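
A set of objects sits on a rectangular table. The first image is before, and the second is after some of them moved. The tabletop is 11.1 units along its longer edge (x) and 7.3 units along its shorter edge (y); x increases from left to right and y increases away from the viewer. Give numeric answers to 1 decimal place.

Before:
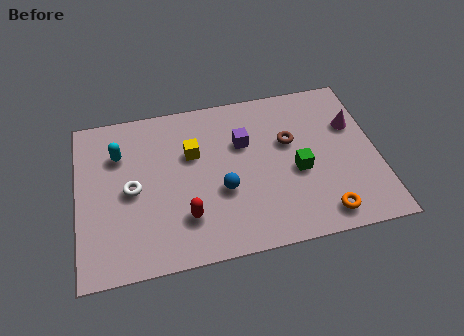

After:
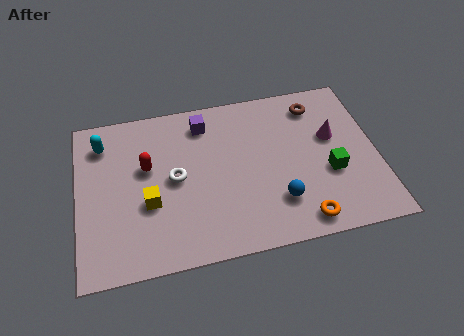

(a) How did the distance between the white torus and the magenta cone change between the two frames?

-2.5

The distance was about 8.4 in the first image and 5.9 in the second, so they moved 2.5 units closer together.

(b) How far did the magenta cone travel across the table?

0.9

The magenta cone moved from about (10.3, 4.8) to (9.5, 4.4), a distance of √(0.8² + 0.4²) ≈ 0.9.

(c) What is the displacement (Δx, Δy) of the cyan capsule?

(-0.6, 0.6)

The cyan capsule started near (1.6, 5.2) and ended near (1.0, 5.8).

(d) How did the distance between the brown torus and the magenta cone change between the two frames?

-0.7

They were about 2.4 units apart before and 1.7 after — 0.7 units closer together.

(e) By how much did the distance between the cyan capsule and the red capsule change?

-1.9

Before: roughly 4.0 units apart; after: 2.1. That's 1.9 units closer together.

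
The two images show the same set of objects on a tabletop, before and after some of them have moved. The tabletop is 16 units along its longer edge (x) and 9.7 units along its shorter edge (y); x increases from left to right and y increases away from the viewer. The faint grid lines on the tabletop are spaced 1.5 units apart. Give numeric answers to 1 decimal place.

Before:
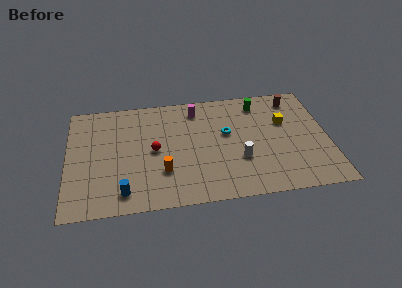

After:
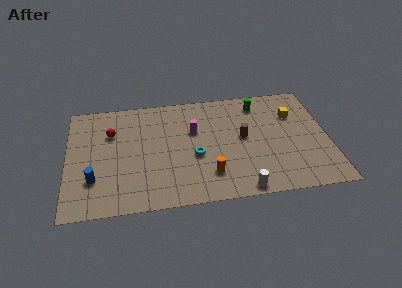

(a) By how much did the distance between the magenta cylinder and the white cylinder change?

+0.6

They were about 5.4 units apart before and 6.0 after — 0.6 units further apart.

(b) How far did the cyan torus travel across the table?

2.6

The cyan torus was near (9.8, 5.7) before and (7.8, 4.0) after, so it travelled √(2.0² + 1.7²) ≈ 2.6 units.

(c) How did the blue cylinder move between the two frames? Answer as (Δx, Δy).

(-1.8, 1.3)

The blue cylinder was at about (3.4, 1.5) and moved to about (1.6, 2.8).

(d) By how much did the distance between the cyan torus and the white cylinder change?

+1.7

They were about 2.5 units apart before and 4.2 after — 1.7 units further apart.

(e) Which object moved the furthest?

the brown cylinder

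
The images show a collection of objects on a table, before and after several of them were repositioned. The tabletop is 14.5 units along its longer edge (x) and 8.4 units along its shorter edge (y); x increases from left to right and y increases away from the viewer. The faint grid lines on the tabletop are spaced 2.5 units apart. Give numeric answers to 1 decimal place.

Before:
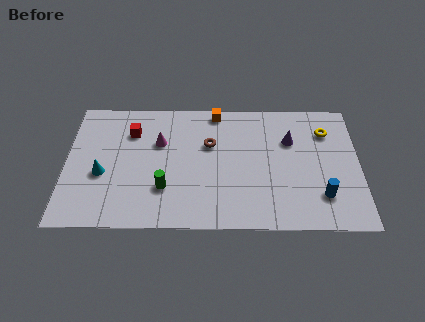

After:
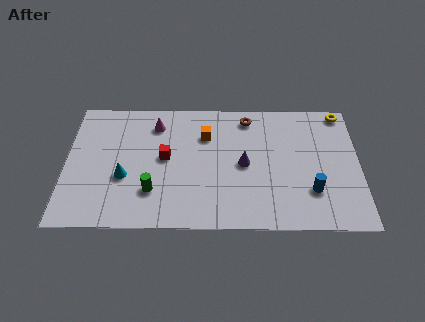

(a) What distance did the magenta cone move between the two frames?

1.2

The magenta cone was near (4.6, 5.5) before and (4.4, 6.7) after, so it travelled √(0.2² + 1.2²) ≈ 1.2 units.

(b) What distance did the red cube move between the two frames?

2.4

From (3.2, 6.2) to (4.9, 4.5), the red cube covered √(1.7² + 1.7²) ≈ 2.4 units.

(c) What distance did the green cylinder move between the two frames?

0.6

From (4.9, 2.5) to (4.3, 2.3), the green cylinder covered √(0.6² + 0.2²) ≈ 0.6 units.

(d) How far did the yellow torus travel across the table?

1.5

The yellow torus moved from about (12.9, 6.3) to (13.7, 7.6), a distance of √(0.8² + 1.3²) ≈ 1.5.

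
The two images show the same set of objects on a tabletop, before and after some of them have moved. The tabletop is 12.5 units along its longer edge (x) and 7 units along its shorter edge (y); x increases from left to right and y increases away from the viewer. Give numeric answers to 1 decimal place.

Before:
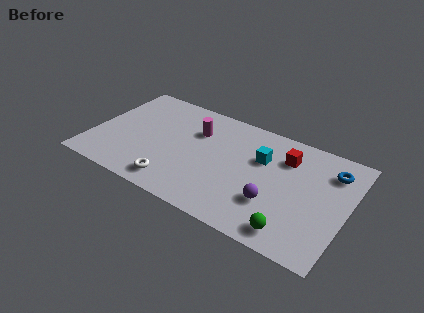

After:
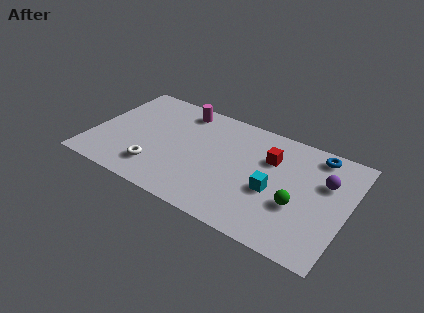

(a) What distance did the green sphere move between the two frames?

1.6

The green sphere moved from about (10.2, 1.0) to (10.2, 2.6), a distance of √(0.0² + 1.6²) ≈ 1.6.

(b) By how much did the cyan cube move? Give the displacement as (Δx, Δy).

(0.8, -1.7)

From the two frames, the cyan cube sits at roughly (8.2, 4.6) before and (9.0, 2.9) after.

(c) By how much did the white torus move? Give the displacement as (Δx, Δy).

(-1.0, 0.5)

The white torus started near (4.4, 1.1) and ended near (3.4, 1.6).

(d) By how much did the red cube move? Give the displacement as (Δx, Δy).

(-0.7, -0.4)

From the two frames, the red cube sits at roughly (9.3, 5.2) before and (8.6, 4.8) after.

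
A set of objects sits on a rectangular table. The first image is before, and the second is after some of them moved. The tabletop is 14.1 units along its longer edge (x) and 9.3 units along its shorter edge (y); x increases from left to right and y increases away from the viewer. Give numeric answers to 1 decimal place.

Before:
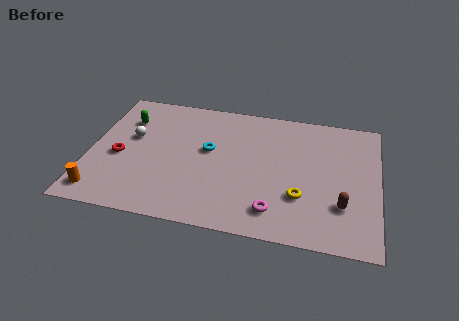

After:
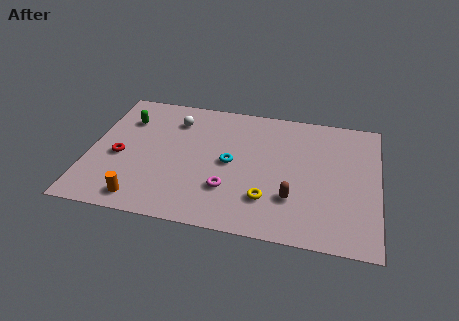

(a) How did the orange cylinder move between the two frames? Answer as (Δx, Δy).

(2.0, -0.1)

The orange cylinder started near (0.8, 1.3) and ended near (2.8, 1.2).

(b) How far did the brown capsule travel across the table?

2.4

The brown capsule moved from about (12.4, 2.7) to (10.0, 2.7), a distance of √(2.4² + 0.0²) ≈ 2.4.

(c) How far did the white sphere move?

2.6

The white sphere was near (2.0, 5.5) before and (4.0, 7.2) after, so it travelled √(2.0² + 1.7²) ≈ 2.6 units.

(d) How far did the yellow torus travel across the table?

1.7

The yellow torus moved from about (10.4, 2.9) to (8.8, 2.4), a distance of √(1.6² + 0.5²) ≈ 1.7.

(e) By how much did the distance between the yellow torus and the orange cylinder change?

-3.6

Before: roughly 9.7 units apart; after: 6.1. That's 3.6 units closer together.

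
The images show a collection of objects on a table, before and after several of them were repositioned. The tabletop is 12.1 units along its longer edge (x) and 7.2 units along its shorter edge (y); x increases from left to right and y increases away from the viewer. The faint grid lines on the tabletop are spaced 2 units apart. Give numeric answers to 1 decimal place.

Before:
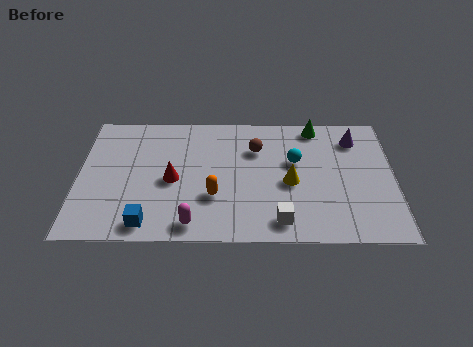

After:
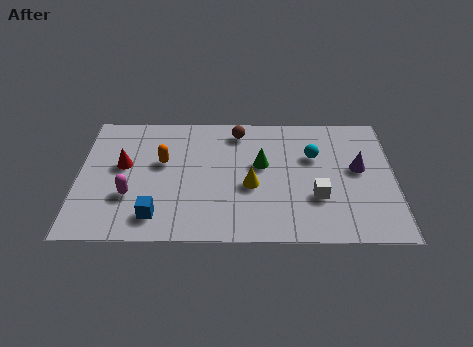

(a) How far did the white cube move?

1.9

From (7.7, 1.1) to (9.1, 2.4), the white cube covered √(1.4² + 1.3²) ≈ 1.9 units.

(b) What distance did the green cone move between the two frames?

3.0

The green cone moved from about (9.1, 6.4) to (7.0, 4.2), a distance of √(2.1² + 2.2²) ≈ 3.0.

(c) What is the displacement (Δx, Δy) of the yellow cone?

(-1.5, -0.2)

The yellow cone started near (8.1, 3.2) and ended near (6.6, 3.0).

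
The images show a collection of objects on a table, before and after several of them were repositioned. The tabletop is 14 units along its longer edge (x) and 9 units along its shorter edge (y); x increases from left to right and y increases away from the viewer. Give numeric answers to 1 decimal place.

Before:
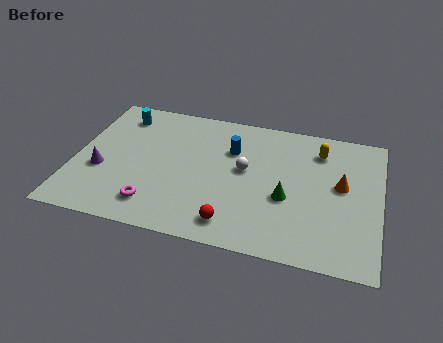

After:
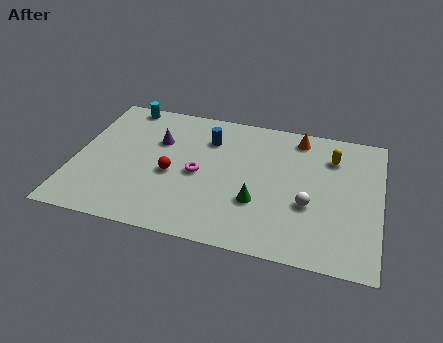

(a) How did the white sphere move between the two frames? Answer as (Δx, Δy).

(3.0, -1.6)

From the two frames, the white sphere sits at roughly (7.8, 5.0) before and (10.8, 3.4) after.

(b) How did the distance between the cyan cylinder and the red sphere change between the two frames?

-3.3

The distance was about 8.3 in the first image and 5.0 in the second, so they moved 3.3 units closer together.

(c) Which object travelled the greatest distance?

the red sphere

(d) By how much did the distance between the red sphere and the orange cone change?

+0.9

Before: roughly 5.9 units apart; after: 6.8. That's 0.9 units further apart.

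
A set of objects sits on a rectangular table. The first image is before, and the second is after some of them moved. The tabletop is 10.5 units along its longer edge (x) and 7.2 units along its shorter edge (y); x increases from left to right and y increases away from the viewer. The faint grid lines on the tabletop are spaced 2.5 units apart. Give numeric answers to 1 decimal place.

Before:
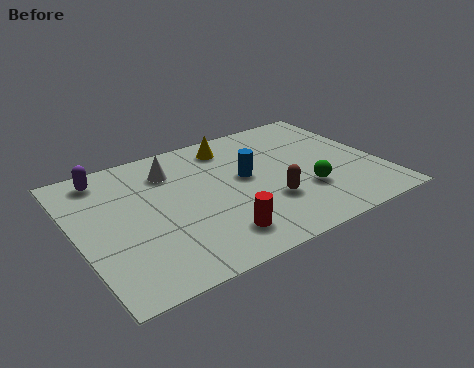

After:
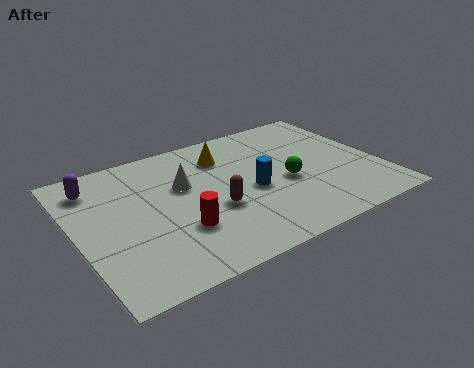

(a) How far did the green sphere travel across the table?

0.9

From (7.7, 2.3) to (7.2, 3.1), the green sphere covered √(0.5² + 0.8²) ≈ 0.9 units.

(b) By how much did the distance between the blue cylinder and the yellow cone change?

+0.4

Before: roughly 2.0 units apart; after: 2.4. That's 0.4 units further apart.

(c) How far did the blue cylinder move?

0.8

From (5.9, 4.0) to (6.0, 3.2), the blue cylinder covered √(0.1² + 0.8²) ≈ 0.8 units.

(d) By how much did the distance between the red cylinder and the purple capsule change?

-1.5

The distance was about 5.7 in the first image and 4.2 in the second, so they moved 1.5 units closer together.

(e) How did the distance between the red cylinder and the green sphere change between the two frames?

+0.6

They were about 3.4 units apart before and 4.0 after — 0.6 units further apart.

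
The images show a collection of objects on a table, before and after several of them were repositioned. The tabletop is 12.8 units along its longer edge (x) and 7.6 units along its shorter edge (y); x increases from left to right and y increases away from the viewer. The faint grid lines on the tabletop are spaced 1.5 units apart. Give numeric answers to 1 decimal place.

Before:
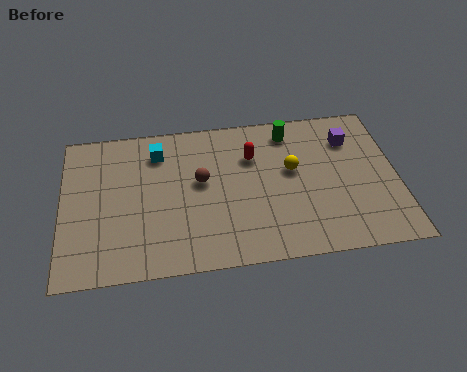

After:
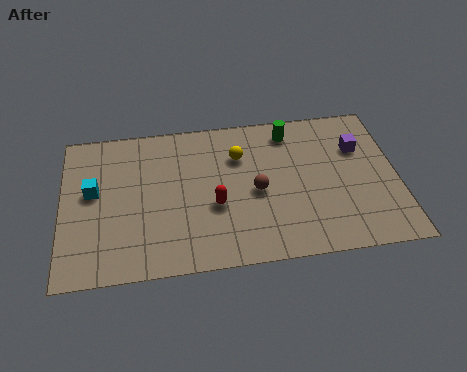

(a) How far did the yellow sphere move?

2.2

The yellow sphere moved from about (8.8, 4.4) to (6.8, 5.4), a distance of √(2.0² + 1.0²) ≈ 2.2.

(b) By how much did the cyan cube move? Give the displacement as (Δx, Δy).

(-2.5, -1.7)

The cyan cube was at about (3.7, 6.0) and moved to about (1.2, 4.3).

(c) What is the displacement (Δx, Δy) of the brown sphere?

(2.1, -0.8)

From the two frames, the brown sphere sits at roughly (5.3, 4.3) before and (7.4, 3.5) after.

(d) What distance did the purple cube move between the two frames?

0.6

The purple cube moved from about (11.1, 5.7) to (11.4, 5.2), a distance of √(0.3² + 0.5²) ≈ 0.6.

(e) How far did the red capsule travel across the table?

2.7

The red capsule moved from about (7.3, 5.3) to (5.8, 3.0), a distance of √(1.5² + 2.3²) ≈ 2.7.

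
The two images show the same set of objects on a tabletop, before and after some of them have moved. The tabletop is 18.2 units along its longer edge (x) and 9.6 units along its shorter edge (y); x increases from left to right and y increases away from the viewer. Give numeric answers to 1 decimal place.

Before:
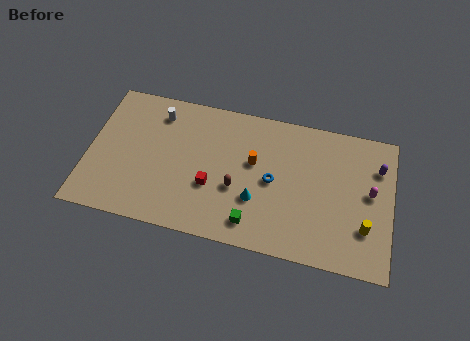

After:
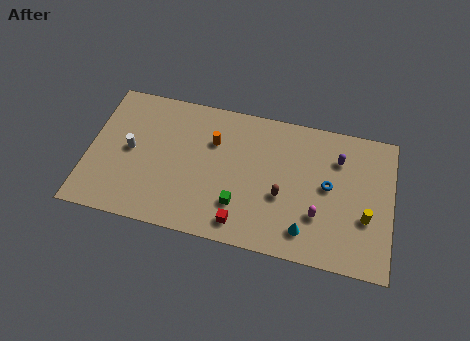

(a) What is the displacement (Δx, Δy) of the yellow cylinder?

(0.0, 0.7)

The yellow cylinder was at about (16.7, 2.8) and moved to about (16.7, 3.5).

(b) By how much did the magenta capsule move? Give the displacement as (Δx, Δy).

(-3.0, -2.2)

The magenta capsule started near (16.9, 5.2) and ended near (13.9, 3.0).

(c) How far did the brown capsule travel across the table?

2.7

The brown capsule was near (9.0, 3.7) before and (11.7, 3.8) after, so it travelled √(2.7² + 0.1²) ≈ 2.7 units.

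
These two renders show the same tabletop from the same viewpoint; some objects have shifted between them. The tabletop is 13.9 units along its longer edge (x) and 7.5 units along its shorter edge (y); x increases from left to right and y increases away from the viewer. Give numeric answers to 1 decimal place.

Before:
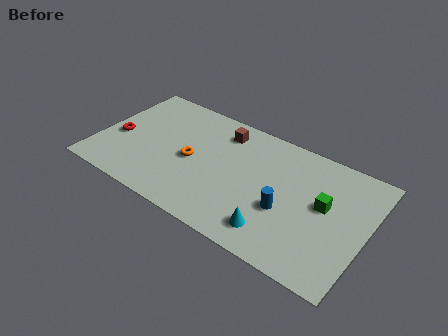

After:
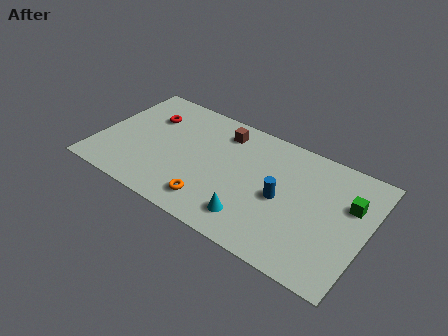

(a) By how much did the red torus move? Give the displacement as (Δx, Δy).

(1.3, 2.1)

From the two frames, the red torus sits at roughly (1.0, 3.2) before and (2.3, 5.3) after.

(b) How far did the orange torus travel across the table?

2.5

From (4.9, 3.5) to (6.3, 1.4), the orange torus covered √(1.4² + 2.1²) ≈ 2.5 units.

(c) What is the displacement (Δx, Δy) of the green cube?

(1.2, 0.7)

From the two frames, the green cube sits at roughly (11.7, 4.2) before and (12.9, 4.9) after.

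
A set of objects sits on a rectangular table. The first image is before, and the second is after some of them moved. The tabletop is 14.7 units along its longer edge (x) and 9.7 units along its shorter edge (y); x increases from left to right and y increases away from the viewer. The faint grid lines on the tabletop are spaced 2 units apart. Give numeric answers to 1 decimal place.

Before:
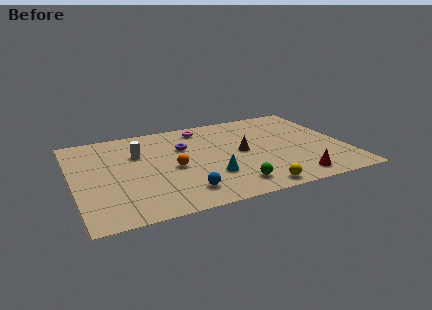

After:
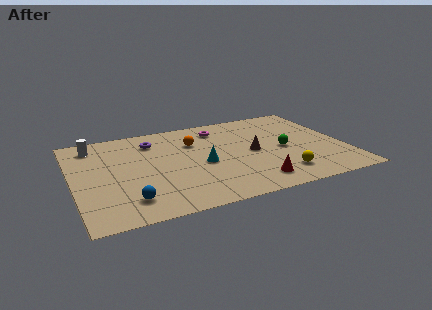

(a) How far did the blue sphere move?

2.9

From (5.6, 1.8) to (2.7, 1.9), the blue sphere covered √(2.9² + 0.1²) ≈ 2.9 units.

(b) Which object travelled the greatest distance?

the green sphere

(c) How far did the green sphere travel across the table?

4.3

From (8.2, 1.6) to (11.4, 4.5), the green sphere covered √(3.2² + 2.9²) ≈ 4.3 units.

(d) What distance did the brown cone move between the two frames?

0.6

The brown cone was near (9.1, 4.9) before and (9.7, 4.7) after, so it travelled √(0.6² + 0.2²) ≈ 0.6 units.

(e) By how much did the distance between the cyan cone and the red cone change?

-0.9

They were about 4.6 units apart before and 3.7 after — 0.9 units closer together.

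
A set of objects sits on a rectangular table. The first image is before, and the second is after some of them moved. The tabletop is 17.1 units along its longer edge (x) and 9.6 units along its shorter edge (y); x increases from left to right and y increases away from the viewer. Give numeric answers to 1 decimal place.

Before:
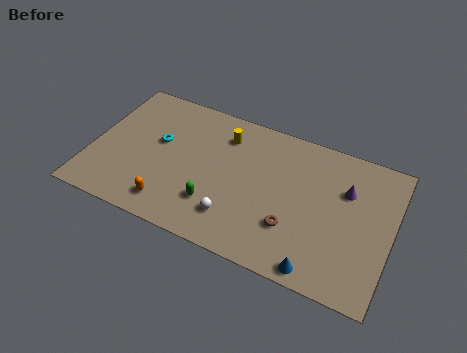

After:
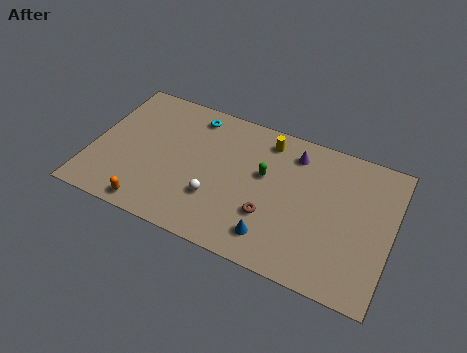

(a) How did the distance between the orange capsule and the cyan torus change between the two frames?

+3.2

They were about 4.2 units apart before and 7.4 after — 3.2 units further apart.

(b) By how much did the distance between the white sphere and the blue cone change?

-1.5

They were about 5.1 units apart before and 3.6 after — 1.5 units closer together.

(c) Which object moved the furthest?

the green capsule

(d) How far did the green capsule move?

4.0

The green capsule was near (7.3, 2.6) before and (9.8, 5.7) after, so it travelled √(2.5² + 3.1²) ≈ 4.0 units.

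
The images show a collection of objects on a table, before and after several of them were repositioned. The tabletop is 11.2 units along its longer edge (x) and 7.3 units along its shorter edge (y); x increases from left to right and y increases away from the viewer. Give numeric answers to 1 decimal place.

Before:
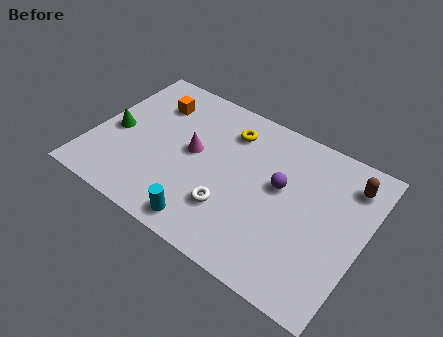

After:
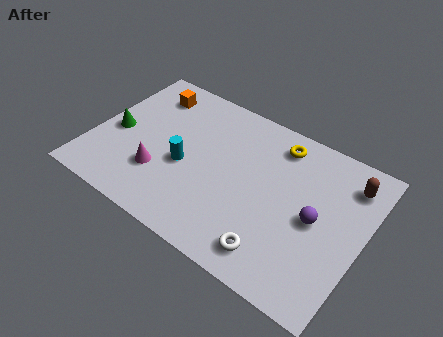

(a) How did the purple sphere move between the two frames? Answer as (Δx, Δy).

(1.6, -0.7)

From the two frames, the purple sphere sits at roughly (7.7, 4.2) before and (9.3, 3.5) after.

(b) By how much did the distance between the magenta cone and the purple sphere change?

+2.8

They were about 3.6 units apart before and 6.4 after — 2.8 units further apart.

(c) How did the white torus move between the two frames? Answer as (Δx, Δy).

(2.0, -0.9)

The white torus started near (6.0, 2.1) and ended near (8.0, 1.2).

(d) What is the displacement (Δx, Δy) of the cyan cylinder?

(-1.3, 2.2)

The cyan cylinder started near (5.2, 0.9) and ended near (3.9, 3.1).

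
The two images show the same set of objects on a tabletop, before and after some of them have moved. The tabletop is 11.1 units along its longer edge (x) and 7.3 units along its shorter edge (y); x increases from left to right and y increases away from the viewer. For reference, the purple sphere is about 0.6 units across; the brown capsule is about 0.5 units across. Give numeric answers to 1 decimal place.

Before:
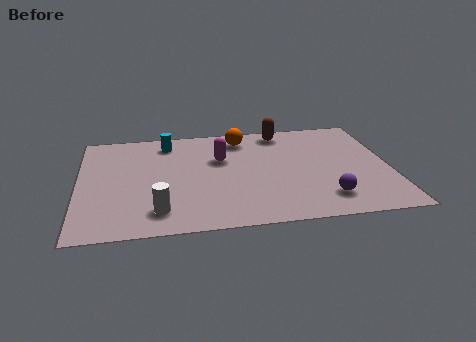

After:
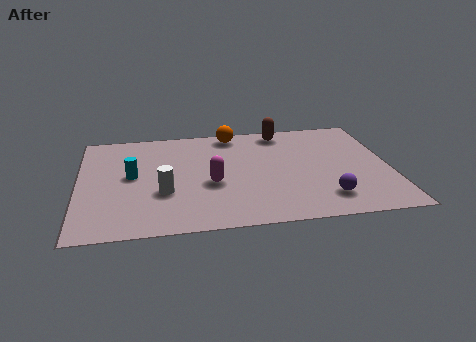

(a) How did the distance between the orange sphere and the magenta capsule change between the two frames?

+2.0

They were about 1.6 units apart before and 3.6 after — 2.0 units further apart.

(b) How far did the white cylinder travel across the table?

1.2

The white cylinder moved from about (2.8, 1.4) to (3.0, 2.6), a distance of √(0.2² + 1.2²) ≈ 1.2.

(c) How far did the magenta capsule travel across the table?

1.7

The magenta capsule moved from about (5.1, 4.7) to (4.7, 3.0), a distance of √(0.4² + 1.7²) ≈ 1.7.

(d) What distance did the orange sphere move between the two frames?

0.5

The orange sphere moved from about (5.9, 6.1) to (5.6, 6.5), a distance of √(0.3² + 0.4²) ≈ 0.5.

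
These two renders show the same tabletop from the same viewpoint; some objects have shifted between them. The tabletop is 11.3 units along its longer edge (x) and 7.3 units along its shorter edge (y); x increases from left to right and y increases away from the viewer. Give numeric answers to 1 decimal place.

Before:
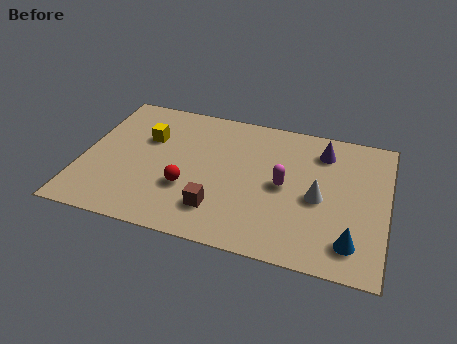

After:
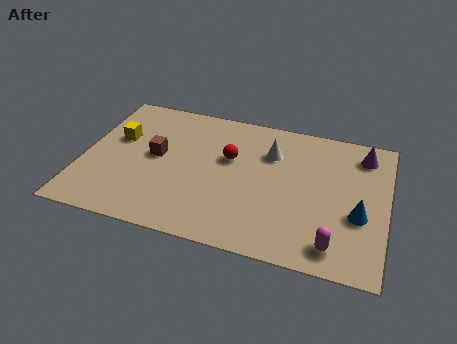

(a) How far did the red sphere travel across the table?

2.4

The red sphere was near (4.0, 2.5) before and (5.4, 4.5) after, so it travelled √(1.4² + 2.0²) ≈ 2.4 units.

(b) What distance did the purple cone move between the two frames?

1.5

The purple cone was near (8.8, 5.8) before and (10.3, 6.0) after, so it travelled √(1.5² + 0.2²) ≈ 1.5 units.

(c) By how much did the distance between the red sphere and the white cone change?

-3.2

Before: roughly 4.9 units apart; after: 1.7. That's 3.2 units closer together.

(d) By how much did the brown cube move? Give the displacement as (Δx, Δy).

(-2.5, 2.2)

The brown cube was at about (5.2, 1.7) and moved to about (2.7, 3.9).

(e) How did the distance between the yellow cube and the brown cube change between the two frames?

-2.6

Before: roughly 4.2 units apart; after: 1.6. That's 2.6 units closer together.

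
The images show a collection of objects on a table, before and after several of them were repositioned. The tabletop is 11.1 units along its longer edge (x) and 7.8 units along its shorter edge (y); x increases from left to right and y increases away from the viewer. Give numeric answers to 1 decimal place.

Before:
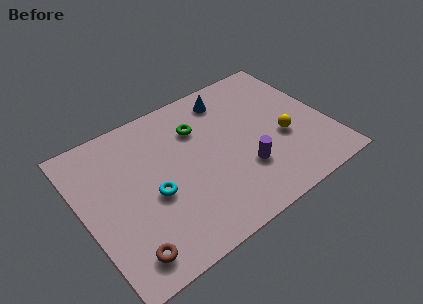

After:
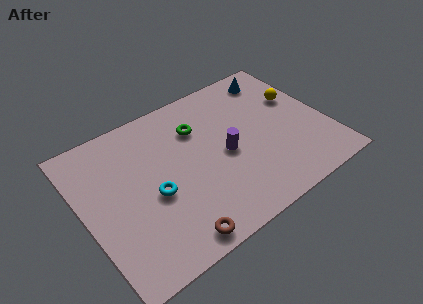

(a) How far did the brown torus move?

2.0

The brown torus moved from about (1.4, 1.2) to (3.4, 0.8), a distance of √(2.0² + 0.4²) ≈ 2.0.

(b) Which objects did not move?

the green torus and the cyan torus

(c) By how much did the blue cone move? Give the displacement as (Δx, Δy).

(2.3, 0.1)

The blue cone started near (7.1, 6.5) and ended near (9.4, 6.6).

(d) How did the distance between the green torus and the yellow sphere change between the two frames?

+0.4

The distance was about 4.3 in the first image and 4.7 in the second, so they moved 0.4 units further apart.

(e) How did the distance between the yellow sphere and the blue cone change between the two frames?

-2.1

Before: roughly 3.9 units apart; after: 1.8. That's 2.1 units closer together.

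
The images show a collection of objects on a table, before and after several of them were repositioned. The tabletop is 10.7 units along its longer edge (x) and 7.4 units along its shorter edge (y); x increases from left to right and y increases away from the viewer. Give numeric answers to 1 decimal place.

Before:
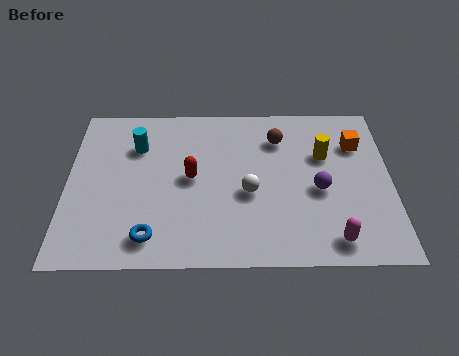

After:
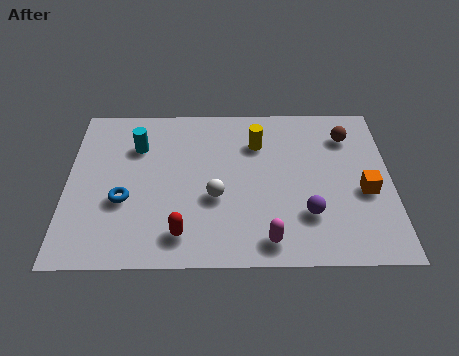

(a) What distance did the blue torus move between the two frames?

1.8

The blue torus moved from about (2.8, 1.2) to (1.9, 2.8), a distance of √(0.9² + 1.6²) ≈ 1.8.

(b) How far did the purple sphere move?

1.2

The purple sphere moved from about (8.3, 3.2) to (7.9, 2.1), a distance of √(0.4² + 1.1²) ≈ 1.2.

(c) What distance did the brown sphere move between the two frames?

2.3

The brown sphere moved from about (7.0, 5.6) to (9.3, 5.7), a distance of √(2.3² + 0.1²) ≈ 2.3.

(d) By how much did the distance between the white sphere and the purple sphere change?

+0.8

Before: roughly 2.3 units apart; after: 3.1. That's 0.8 units further apart.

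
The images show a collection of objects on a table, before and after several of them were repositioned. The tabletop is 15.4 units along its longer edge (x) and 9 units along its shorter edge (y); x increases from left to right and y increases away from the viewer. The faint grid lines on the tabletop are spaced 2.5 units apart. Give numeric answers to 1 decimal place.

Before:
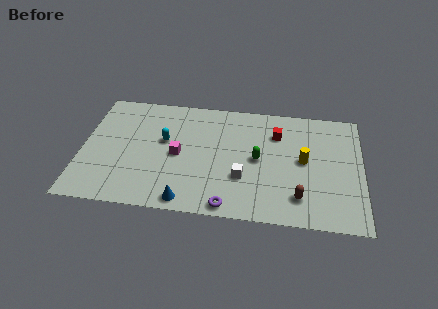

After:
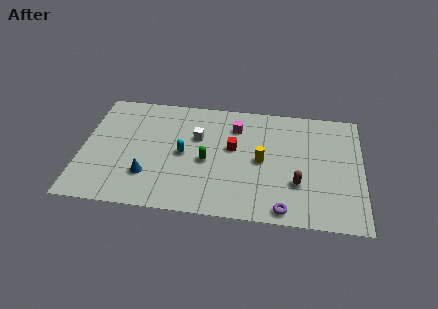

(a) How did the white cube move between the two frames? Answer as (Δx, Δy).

(-2.6, 2.8)

The white cube was at about (8.9, 3.0) and moved to about (6.3, 5.8).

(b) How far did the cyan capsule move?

1.4

The cyan capsule was near (4.5, 5.3) before and (5.6, 4.4) after, so it travelled √(1.1² + 0.9²) ≈ 1.4 units.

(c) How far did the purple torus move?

3.0

From (8.2, 0.8) to (11.2, 0.9), the purple torus covered √(3.0² + 0.1²) ≈ 3.0 units.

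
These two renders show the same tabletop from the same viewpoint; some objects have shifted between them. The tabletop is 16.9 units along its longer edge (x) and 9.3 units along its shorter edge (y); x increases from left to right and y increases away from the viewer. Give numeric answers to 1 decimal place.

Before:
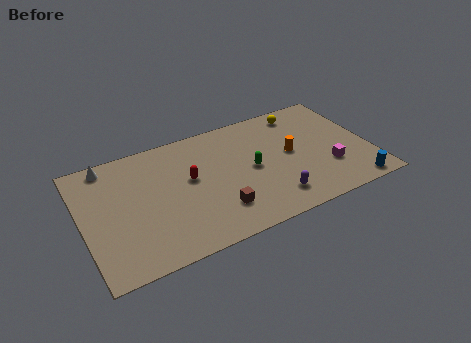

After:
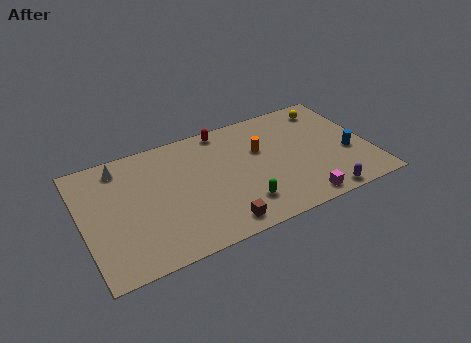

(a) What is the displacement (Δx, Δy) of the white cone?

(0.7, -0.4)

From the two frames, the white cone sits at roughly (1.8, 8.3) before and (2.5, 7.9) after.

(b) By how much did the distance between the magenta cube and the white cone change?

-1.6

The distance was about 13.6 in the first image and 12.0 in the second, so they moved 1.6 units closer together.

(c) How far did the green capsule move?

2.7

The green capsule was near (9.9, 4.6) before and (9.0, 2.1) after, so it travelled √(0.9² + 2.5²) ≈ 2.7 units.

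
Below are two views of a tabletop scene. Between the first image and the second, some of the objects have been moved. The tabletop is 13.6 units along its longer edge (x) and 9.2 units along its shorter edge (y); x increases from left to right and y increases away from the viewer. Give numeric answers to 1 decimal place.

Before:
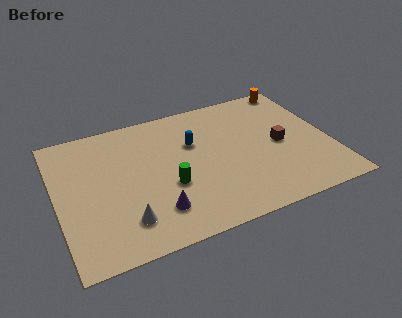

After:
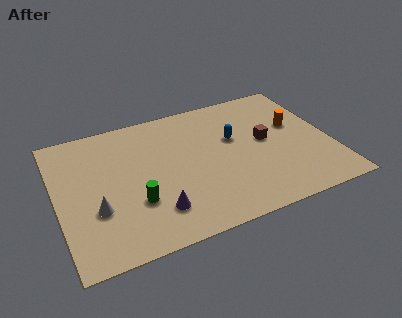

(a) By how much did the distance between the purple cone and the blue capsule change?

+1.0

They were about 4.5 units apart before and 5.5 after — 1.0 units further apart.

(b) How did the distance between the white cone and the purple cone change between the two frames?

+1.5

The distance was about 1.5 in the first image and 3.0 in the second, so they moved 1.5 units further apart.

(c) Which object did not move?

the purple cone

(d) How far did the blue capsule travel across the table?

2.0

From (6.9, 6.0) to (8.9, 5.6), the blue capsule covered √(2.0² + 0.4²) ≈ 2.0 units.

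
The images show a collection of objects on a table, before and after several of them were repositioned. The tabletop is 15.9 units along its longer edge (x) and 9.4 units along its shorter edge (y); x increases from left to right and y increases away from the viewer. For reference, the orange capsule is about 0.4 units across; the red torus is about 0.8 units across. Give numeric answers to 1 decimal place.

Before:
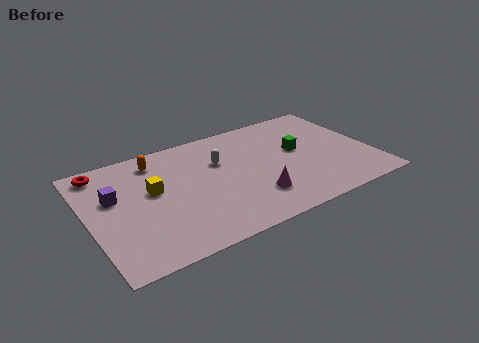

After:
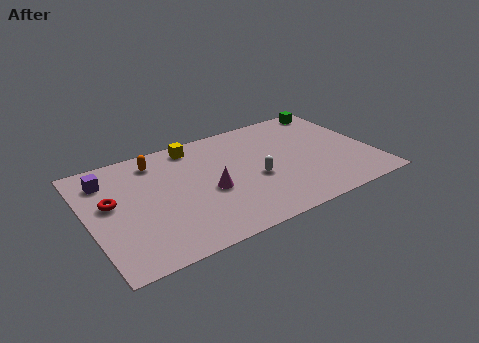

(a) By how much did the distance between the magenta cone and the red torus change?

-4.2

They were about 9.7 units apart before and 5.5 after — 4.2 units closer together.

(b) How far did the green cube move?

4.0

The green cube was near (11.9, 5.3) before and (14.5, 8.4) after, so it travelled √(2.6² + 3.1²) ≈ 4.0 units.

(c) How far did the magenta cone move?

2.8

From (8.9, 2.4) to (6.6, 4.0), the magenta cone covered √(2.3² + 1.6²) ≈ 2.8 units.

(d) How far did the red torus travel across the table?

2.8

From (1.1, 8.2) to (1.3, 5.4), the red torus covered √(0.2² + 2.8²) ≈ 2.8 units.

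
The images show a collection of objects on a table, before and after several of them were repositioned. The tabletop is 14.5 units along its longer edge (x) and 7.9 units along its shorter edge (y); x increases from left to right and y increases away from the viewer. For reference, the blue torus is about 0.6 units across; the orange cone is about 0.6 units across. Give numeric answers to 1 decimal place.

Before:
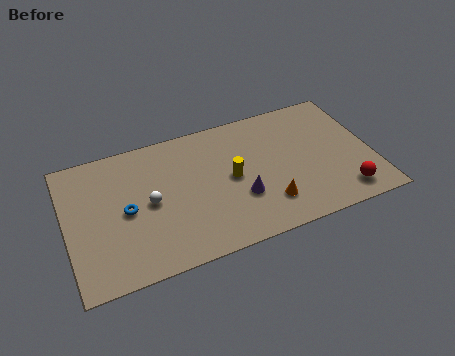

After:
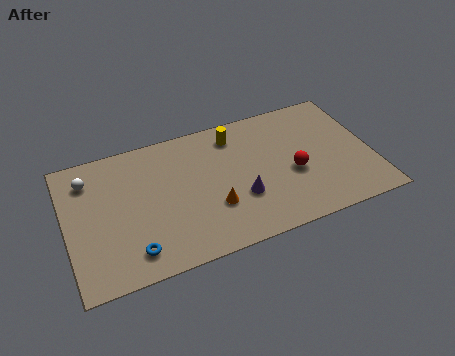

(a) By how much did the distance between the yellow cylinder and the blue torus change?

+2.4

Before: roughly 5.0 units apart; after: 7.4. That's 2.4 units further apart.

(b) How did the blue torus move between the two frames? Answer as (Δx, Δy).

(0.1, -2.4)

The blue torus was at about (2.8, 3.8) and moved to about (2.9, 1.4).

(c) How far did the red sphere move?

3.0

The red sphere moved from about (12.9, 1.3) to (10.7, 3.3), a distance of √(2.2² + 2.0²) ≈ 3.0.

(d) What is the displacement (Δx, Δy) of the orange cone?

(-2.5, 0.7)

The orange cone was at about (9.3, 1.9) and moved to about (6.8, 2.6).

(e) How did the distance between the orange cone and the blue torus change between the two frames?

-2.7

The distance was about 6.8 in the first image and 4.1 in the second, so they moved 2.7 units closer together.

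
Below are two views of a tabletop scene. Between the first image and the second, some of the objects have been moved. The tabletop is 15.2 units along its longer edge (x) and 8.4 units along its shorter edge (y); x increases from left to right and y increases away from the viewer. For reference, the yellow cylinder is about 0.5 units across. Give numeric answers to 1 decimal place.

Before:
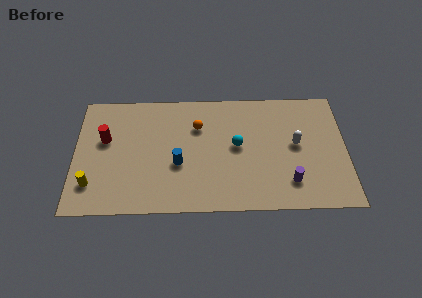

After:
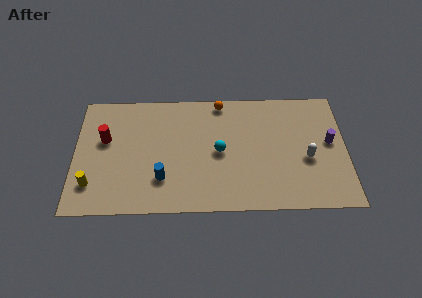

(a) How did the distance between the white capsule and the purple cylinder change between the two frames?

-0.9

The distance was about 2.6 in the first image and 1.7 in the second, so they moved 0.9 units closer together.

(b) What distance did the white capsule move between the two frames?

1.2

The white capsule moved from about (12.4, 4.5) to (13.0, 3.5), a distance of √(0.6² + 1.0²) ≈ 1.2.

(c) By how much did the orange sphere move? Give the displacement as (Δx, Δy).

(1.3, 1.7)

From the two frames, the orange sphere sits at roughly (6.9, 5.9) before and (8.2, 7.6) after.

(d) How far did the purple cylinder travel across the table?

3.5

From (12.0, 1.9) to (14.3, 4.6), the purple cylinder covered √(2.3² + 2.7²) ≈ 3.5 units.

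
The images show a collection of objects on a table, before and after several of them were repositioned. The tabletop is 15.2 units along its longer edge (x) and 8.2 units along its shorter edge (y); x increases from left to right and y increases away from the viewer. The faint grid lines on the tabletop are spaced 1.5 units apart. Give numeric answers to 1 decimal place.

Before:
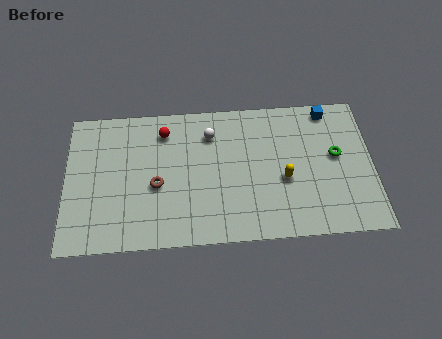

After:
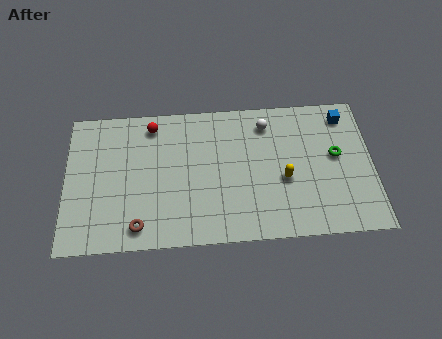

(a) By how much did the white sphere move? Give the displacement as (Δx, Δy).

(2.8, 0.4)

The white sphere started near (7.2, 6.3) and ended near (10.0, 6.7).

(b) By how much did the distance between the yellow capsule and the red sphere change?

+0.7

They were about 6.7 units apart before and 7.4 after — 0.7 units further apart.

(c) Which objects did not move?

the green torus and the yellow capsule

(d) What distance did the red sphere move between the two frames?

0.7

From (4.9, 6.6) to (4.3, 7.0), the red sphere covered √(0.6² + 0.4²) ≈ 0.7 units.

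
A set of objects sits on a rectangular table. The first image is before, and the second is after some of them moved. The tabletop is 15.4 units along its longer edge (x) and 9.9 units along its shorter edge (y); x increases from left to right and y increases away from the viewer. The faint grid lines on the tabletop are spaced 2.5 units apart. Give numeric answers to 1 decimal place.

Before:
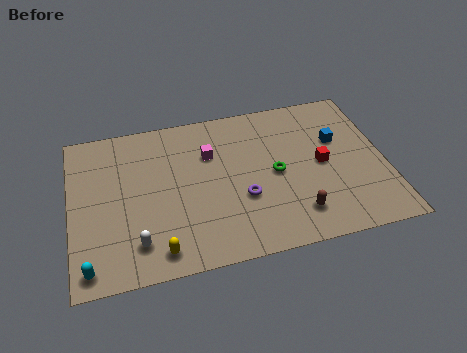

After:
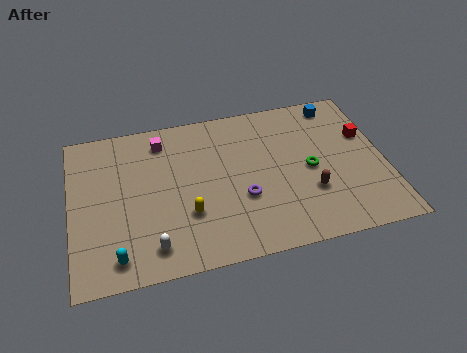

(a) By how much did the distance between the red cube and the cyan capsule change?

+1.3

The distance was about 12.1 in the first image and 13.4 in the second, so they moved 1.3 units further apart.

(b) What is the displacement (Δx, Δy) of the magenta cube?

(-2.3, 1.4)

The magenta cube started near (6.9, 6.8) and ended near (4.6, 8.2).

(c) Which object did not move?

the purple torus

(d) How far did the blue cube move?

2.4

The blue cube moved from about (13.2, 6.3) to (13.4, 8.7), a distance of √(0.2² + 2.4²) ≈ 2.4.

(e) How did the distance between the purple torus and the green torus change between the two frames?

+1.5

The distance was about 2.1 in the first image and 3.6 in the second, so they moved 1.5 units further apart.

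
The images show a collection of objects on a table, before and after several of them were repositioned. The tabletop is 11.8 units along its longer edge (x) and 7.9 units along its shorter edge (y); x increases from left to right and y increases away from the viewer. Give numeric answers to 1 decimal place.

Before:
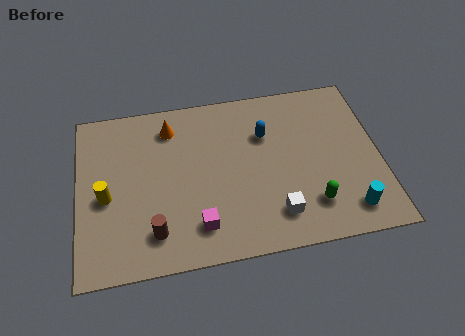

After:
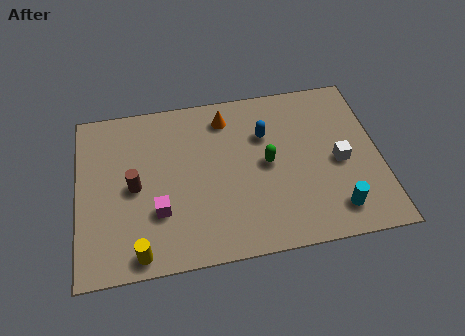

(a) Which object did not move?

the blue capsule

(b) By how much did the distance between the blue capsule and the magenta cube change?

+0.5

The distance was about 4.7 in the first image and 5.2 in the second, so they moved 0.5 units further apart.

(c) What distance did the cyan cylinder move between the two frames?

0.5

The cyan cylinder was near (10.4, 1.3) before and (9.9, 1.4) after, so it travelled √(0.5² + 0.1²) ≈ 0.5 units.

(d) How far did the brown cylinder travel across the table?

2.3

From (2.9, 1.6) to (2.2, 3.8), the brown cylinder covered √(0.7² + 2.2²) ≈ 2.3 units.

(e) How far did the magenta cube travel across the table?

1.7

From (4.6, 1.6) to (3.1, 2.5), the magenta cube covered √(1.5² + 0.9²) ≈ 1.7 units.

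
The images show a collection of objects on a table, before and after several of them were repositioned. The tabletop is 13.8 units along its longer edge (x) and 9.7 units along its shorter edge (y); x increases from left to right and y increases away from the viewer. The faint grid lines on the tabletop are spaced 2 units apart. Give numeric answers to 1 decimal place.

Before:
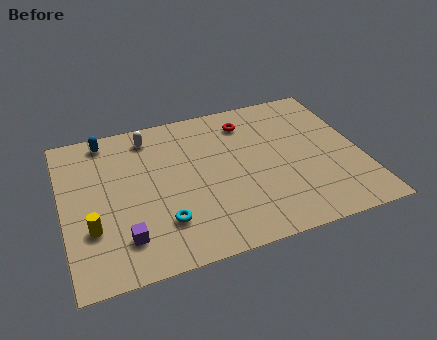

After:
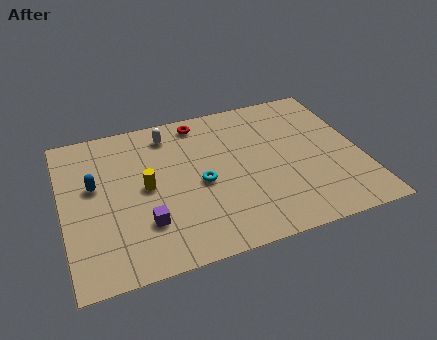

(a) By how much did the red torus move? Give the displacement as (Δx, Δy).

(-2.2, 0.7)

The red torus started near (8.8, 7.8) and ended near (6.6, 8.5).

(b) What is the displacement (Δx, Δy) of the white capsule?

(0.9, -0.1)

From the two frames, the white capsule sits at roughly (4.2, 8.2) before and (5.1, 8.1) after.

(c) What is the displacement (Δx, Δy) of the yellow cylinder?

(2.6, 1.8)

The yellow cylinder started near (1.2, 3.1) and ended near (3.8, 4.9).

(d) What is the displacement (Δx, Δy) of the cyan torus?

(1.9, 1.9)

From the two frames, the cyan torus sits at roughly (4.4, 2.5) before and (6.3, 4.4) after.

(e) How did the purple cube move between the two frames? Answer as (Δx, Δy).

(1.0, 0.6)

From the two frames, the purple cube sits at roughly (2.6, 2.1) before and (3.6, 2.7) after.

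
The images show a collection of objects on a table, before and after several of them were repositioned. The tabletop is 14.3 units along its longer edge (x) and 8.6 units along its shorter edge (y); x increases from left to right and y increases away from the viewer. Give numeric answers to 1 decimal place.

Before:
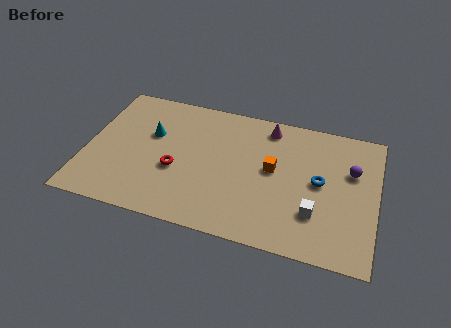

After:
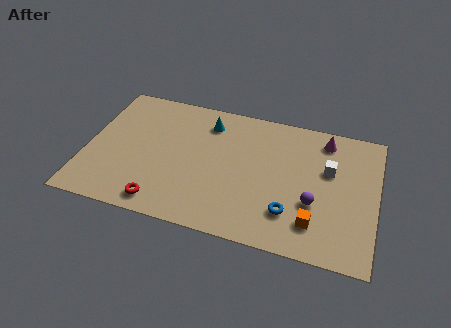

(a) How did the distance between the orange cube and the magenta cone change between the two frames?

+2.7

They were about 2.7 units apart before and 5.4 after — 2.7 units further apart.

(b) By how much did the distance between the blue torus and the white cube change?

+1.6

Before: roughly 2.0 units apart; after: 3.6. That's 1.6 units further apart.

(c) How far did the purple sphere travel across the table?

3.0

From (13.0, 5.6) to (11.3, 3.1), the purple sphere covered √(1.7² + 2.5²) ≈ 3.0 units.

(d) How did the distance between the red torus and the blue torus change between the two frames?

-0.8

The distance was about 7.1 in the first image and 6.3 in the second, so they moved 0.8 units closer together.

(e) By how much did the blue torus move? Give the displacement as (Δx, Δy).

(-1.3, -2.3)

From the two frames, the blue torus sits at roughly (11.5, 4.5) before and (10.2, 2.2) after.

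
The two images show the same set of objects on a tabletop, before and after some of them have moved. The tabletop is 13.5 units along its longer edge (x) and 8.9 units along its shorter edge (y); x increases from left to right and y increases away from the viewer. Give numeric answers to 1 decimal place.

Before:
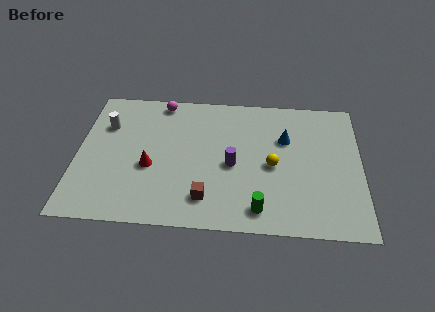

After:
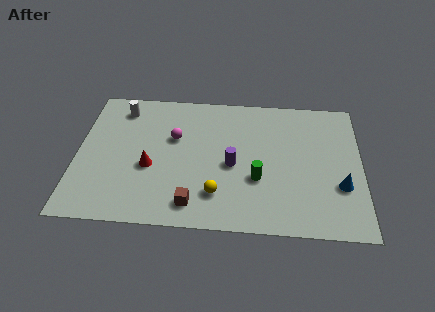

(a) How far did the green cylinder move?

1.9

From (8.7, 1.3) to (8.6, 3.2), the green cylinder covered √(0.1² + 1.9²) ≈ 1.9 units.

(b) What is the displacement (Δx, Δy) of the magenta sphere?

(0.7, -2.4)

The magenta sphere started near (3.9, 8.0) and ended near (4.6, 5.6).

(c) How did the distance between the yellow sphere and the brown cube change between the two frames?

-2.6

The distance was about 3.9 in the first image and 1.3 in the second, so they moved 2.6 units closer together.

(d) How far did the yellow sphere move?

3.3

The yellow sphere moved from about (9.3, 4.1) to (6.7, 2.1), a distance of √(2.6² + 2.0²) ≈ 3.3.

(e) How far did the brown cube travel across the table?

0.7

The brown cube was near (6.2, 1.8) before and (5.6, 1.4) after, so it travelled √(0.6² + 0.4²) ≈ 0.7 units.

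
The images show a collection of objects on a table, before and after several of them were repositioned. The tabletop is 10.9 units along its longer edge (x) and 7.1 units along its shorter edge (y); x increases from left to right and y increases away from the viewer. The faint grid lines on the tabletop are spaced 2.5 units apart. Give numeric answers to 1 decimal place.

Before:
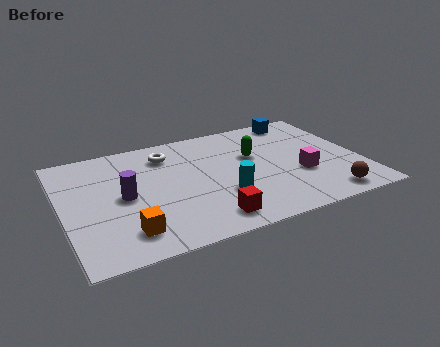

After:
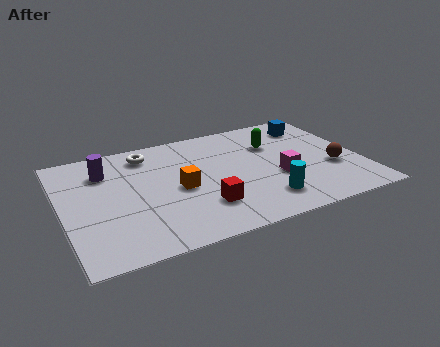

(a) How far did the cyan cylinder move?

1.6

The cyan cylinder moved from about (5.7, 2.3) to (7.1, 1.5), a distance of √(1.4² + 0.8²) ≈ 1.6.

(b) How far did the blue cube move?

0.7

From (9.1, 6.3) to (9.5, 5.7), the blue cube covered √(0.4² + 0.6²) ≈ 0.7 units.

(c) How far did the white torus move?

0.8

The white torus was near (4.0, 5.6) before and (3.3, 5.9) after, so it travelled √(0.7² + 0.3²) ≈ 0.8 units.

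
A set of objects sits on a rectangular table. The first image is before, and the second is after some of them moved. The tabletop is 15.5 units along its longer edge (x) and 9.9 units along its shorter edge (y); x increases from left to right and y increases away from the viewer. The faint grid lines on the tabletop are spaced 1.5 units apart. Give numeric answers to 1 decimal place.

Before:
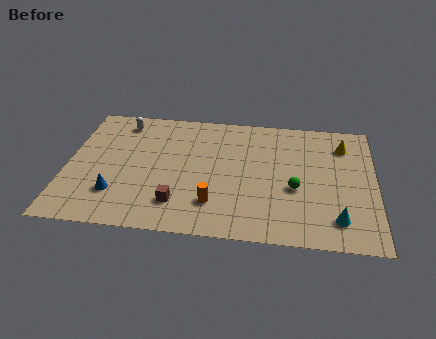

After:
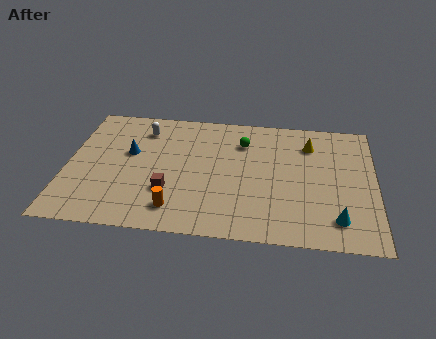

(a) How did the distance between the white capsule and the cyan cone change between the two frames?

-1.2

Before: roughly 12.8 units apart; after: 11.6. That's 1.2 units closer together.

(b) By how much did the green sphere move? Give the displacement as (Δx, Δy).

(-2.7, 3.4)

From the two frames, the green sphere sits at roughly (11.5, 4.0) before and (8.8, 7.4) after.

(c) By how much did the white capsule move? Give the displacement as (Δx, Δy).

(1.1, -0.5)

The white capsule started near (2.6, 8.4) and ended near (3.7, 7.9).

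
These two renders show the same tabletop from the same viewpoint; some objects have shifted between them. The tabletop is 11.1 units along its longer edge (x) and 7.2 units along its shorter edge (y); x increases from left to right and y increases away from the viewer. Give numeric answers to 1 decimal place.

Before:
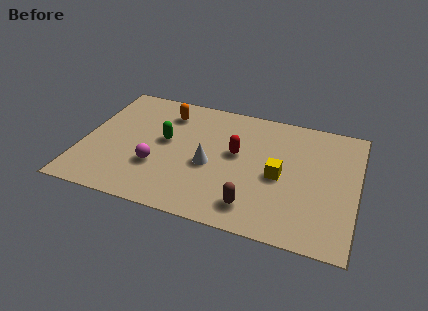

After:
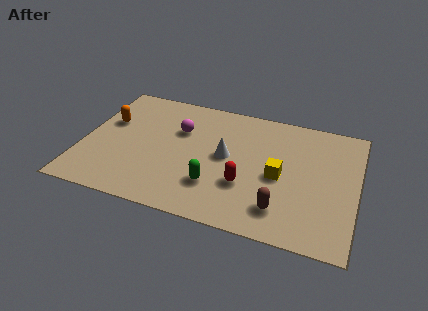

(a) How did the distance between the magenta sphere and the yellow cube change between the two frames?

-0.5

They were about 5.0 units apart before and 4.5 after — 0.5 units closer together.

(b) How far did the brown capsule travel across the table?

1.1

From (7.1, 1.3) to (8.2, 1.5), the brown capsule covered √(1.1² + 0.2²) ≈ 1.1 units.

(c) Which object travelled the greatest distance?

the green capsule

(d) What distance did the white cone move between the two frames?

0.9

The white cone was near (5.2, 3.1) before and (5.8, 3.8) after, so it travelled √(0.6² + 0.7²) ≈ 0.9 units.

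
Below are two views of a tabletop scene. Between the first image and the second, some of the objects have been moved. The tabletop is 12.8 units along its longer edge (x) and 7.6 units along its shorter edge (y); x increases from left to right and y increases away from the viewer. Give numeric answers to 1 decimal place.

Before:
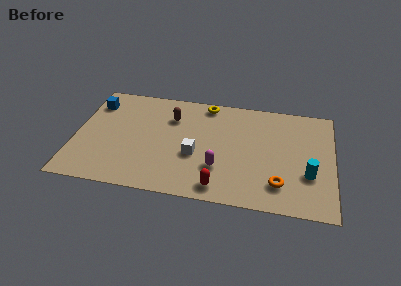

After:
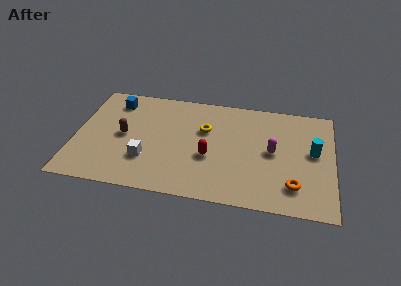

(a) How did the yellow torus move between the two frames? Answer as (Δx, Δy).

(0.0, -1.9)

From the two frames, the yellow torus sits at roughly (6.4, 6.8) before and (6.4, 4.9) after.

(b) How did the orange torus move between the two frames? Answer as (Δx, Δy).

(0.7, 0.0)

From the two frames, the orange torus sits at roughly (10.2, 1.7) before and (10.9, 1.7) after.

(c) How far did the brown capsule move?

2.9

From (4.7, 5.5) to (2.4, 3.8), the brown capsule covered √(2.3² + 1.7²) ≈ 2.9 units.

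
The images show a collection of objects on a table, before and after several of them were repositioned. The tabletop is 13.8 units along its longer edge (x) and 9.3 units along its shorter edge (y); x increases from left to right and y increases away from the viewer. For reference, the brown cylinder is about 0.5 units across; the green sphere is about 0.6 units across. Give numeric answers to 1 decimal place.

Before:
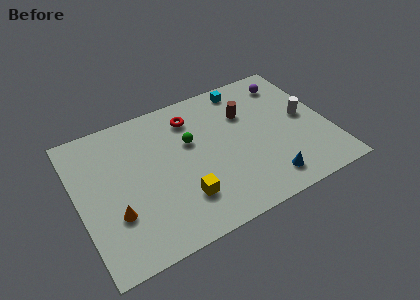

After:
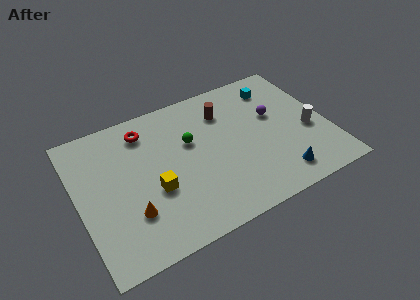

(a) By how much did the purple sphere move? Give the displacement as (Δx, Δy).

(-1.1, -2.0)

From the two frames, the purple sphere sits at roughly (12.1, 7.6) before and (11.0, 5.6) after.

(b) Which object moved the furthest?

the red torus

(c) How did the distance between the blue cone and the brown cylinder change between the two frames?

+1.0

They were about 4.9 units apart before and 5.9 after — 1.0 units further apart.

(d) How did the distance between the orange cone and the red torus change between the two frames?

-1.4

Before: roughly 6.5 units apart; after: 5.1. That's 1.4 units closer together.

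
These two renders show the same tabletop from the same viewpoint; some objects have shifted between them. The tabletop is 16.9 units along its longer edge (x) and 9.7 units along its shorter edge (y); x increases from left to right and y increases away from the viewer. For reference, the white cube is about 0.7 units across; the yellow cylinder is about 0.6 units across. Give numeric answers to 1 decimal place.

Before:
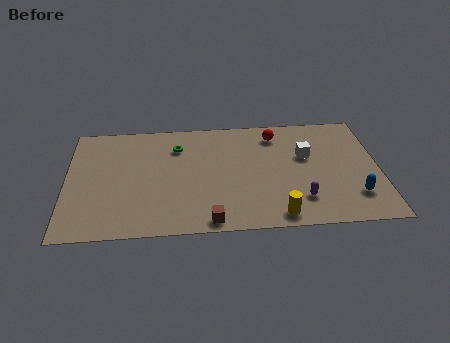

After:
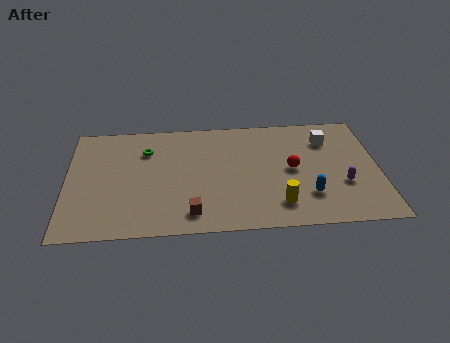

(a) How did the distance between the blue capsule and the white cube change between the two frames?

+0.5

Before: roughly 4.4 units apart; after: 4.9. That's 0.5 units further apart.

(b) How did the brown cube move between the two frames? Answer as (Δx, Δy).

(-1.0, 0.7)

The brown cube was at about (7.7, 0.9) and moved to about (6.7, 1.6).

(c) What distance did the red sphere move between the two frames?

3.2

The red sphere moved from about (11.4, 8.0) to (12.2, 4.9), a distance of √(0.8² + 3.1²) ≈ 3.2.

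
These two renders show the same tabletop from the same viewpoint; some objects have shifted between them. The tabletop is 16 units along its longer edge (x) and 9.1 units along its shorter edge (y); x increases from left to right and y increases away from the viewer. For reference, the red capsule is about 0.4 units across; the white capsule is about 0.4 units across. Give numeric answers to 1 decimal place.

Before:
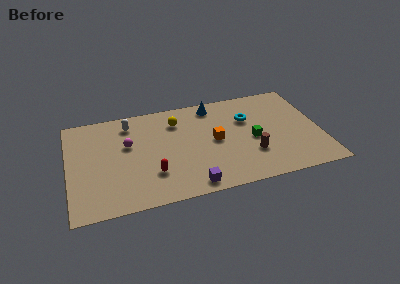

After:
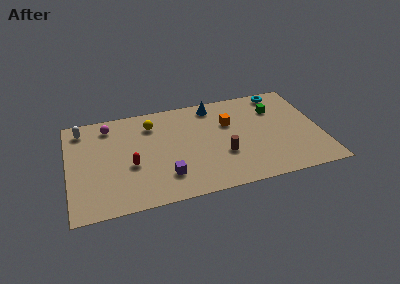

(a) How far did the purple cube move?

1.9

From (7.5, 1.0) to (6.0, 2.2), the purple cube covered √(1.5² + 1.2²) ≈ 1.9 units.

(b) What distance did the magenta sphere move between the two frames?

2.3

The magenta sphere was near (3.8, 5.6) before and (2.7, 7.6) after, so it travelled √(1.1² + 2.0²) ≈ 2.3 units.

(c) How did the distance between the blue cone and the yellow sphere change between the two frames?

+1.5

The distance was about 2.6 in the first image and 4.1 in the second, so they moved 1.5 units further apart.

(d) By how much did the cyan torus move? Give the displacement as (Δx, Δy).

(2.3, 2.0)

From the two frames, the cyan torus sits at roughly (11.5, 6.1) before and (13.8, 8.1) after.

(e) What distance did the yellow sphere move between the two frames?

1.6

From (7.0, 7.0) to (5.4, 7.1), the yellow sphere covered √(1.6² + 0.1²) ≈ 1.6 units.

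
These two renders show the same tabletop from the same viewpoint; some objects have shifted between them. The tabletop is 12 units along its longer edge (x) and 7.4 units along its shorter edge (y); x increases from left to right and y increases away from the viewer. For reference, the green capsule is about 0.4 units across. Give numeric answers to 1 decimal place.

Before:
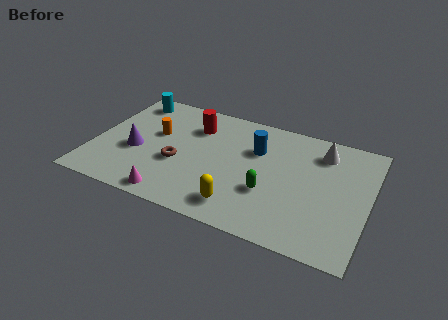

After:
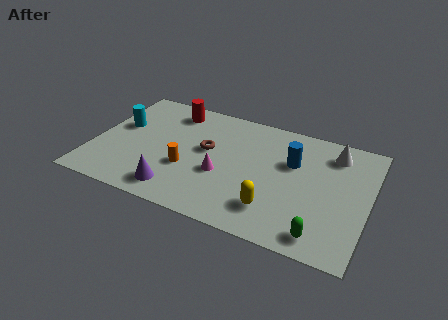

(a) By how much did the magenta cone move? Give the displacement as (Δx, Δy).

(1.9, 2.1)

From the two frames, the magenta cone sits at roughly (3.8, 0.8) before and (5.7, 2.9) after.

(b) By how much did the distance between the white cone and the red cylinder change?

+1.6

They were about 5.6 units apart before and 7.2 after — 1.6 units further apart.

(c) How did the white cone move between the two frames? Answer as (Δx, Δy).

(0.5, 0.1)

The white cone was at about (9.8, 5.9) and moved to about (10.3, 6.0).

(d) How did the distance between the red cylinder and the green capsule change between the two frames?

+4.2

They were about 4.6 units apart before and 8.8 after — 4.2 units further apart.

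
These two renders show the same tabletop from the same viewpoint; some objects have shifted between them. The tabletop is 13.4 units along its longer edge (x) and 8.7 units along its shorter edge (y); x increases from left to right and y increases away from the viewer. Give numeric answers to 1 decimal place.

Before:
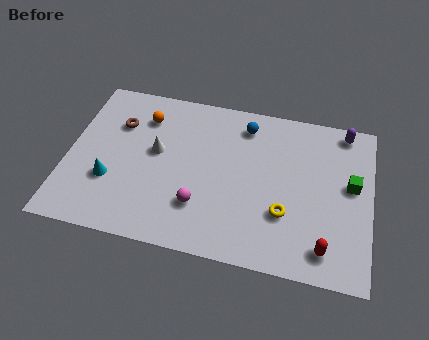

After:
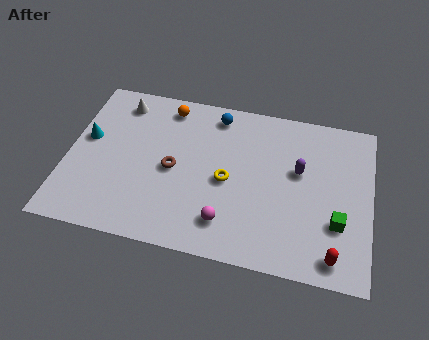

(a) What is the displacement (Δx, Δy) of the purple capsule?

(-1.9, -2.6)

The purple capsule started near (12.1, 7.8) and ended near (10.2, 5.2).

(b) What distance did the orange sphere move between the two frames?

1.3

From (3.2, 6.7) to (4.2, 7.5), the orange sphere covered √(1.0² + 0.8²) ≈ 1.3 units.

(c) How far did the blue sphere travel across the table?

1.3

The blue sphere moved from about (7.7, 7.2) to (6.4, 7.5), a distance of √(1.3² + 0.3²) ≈ 1.3.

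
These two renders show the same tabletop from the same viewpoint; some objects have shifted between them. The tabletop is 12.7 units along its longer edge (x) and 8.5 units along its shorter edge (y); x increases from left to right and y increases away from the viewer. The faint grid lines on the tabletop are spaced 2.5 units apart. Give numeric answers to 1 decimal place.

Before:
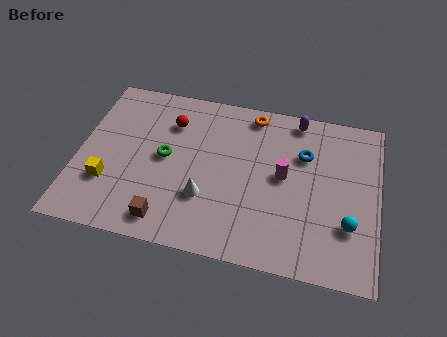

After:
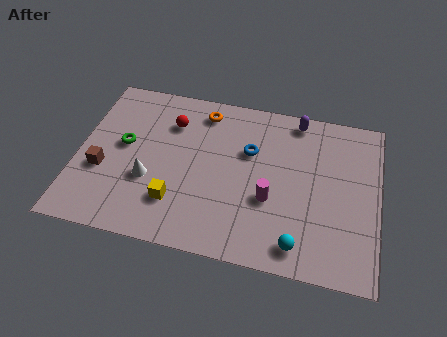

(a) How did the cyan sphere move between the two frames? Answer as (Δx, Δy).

(-2.0, -1.4)

From the two frames, the cyan sphere sits at roughly (11.5, 2.6) before and (9.5, 1.2) after.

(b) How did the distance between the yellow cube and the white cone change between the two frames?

-2.6

They were about 4.1 units apart before and 1.5 after — 2.6 units closer together.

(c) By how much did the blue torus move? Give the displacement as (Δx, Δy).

(-2.3, -0.3)

The blue torus started near (9.5, 5.8) and ended near (7.2, 5.5).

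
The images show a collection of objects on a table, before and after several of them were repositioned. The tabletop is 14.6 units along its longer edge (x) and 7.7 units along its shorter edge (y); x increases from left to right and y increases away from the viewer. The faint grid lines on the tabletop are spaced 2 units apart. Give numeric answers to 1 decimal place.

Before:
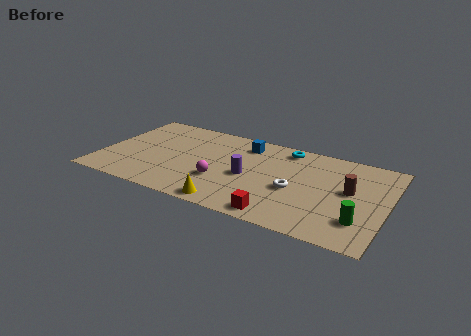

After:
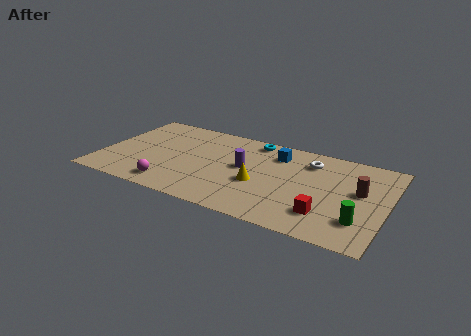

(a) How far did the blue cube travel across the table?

1.7

The blue cube was near (7.1, 6.3) before and (8.8, 6.0) after, so it travelled √(1.7² + 0.3²) ≈ 1.7 units.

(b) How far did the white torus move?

2.7

From (10.0, 3.3) to (10.5, 6.0), the white torus covered √(0.5² + 2.7²) ≈ 2.7 units.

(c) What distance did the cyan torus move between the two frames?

1.7

The cyan torus was near (9.2, 6.7) before and (7.5, 6.8) after, so it travelled √(1.7² + 0.1²) ≈ 1.7 units.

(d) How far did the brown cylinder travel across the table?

0.5

The brown cylinder was near (12.7, 4.3) before and (13.2, 4.4) after, so it travelled √(0.5² + 0.1²) ≈ 0.5 units.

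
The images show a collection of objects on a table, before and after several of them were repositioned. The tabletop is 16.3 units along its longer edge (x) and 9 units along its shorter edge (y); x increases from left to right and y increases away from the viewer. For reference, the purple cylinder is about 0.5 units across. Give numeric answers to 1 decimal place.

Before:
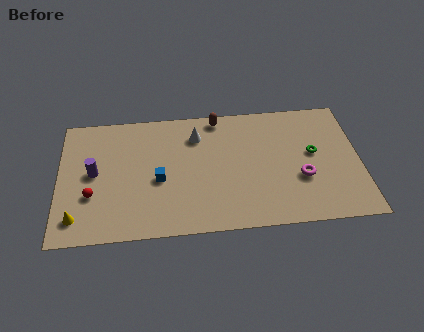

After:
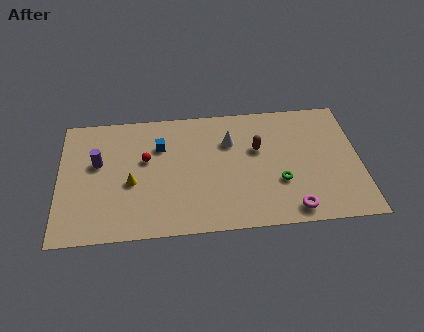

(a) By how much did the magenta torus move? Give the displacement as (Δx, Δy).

(-0.6, -2.2)

From the two frames, the magenta torus sits at roughly (13.1, 3.3) before and (12.5, 1.1) after.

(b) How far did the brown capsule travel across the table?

3.3

The brown capsule was near (8.7, 8.1) before and (10.8, 5.6) after, so it travelled √(2.1² + 2.5²) ≈ 3.3 units.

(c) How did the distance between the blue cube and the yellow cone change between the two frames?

-2.0

The distance was about 5.0 in the first image and 3.0 in the second, so they moved 2.0 units closer together.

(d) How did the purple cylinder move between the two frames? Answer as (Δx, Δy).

(0.2, 0.7)

From the two frames, the purple cylinder sits at roughly (1.9, 4.7) before and (2.1, 5.4) after.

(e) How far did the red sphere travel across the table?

3.7

From (1.8, 3.1) to (4.7, 5.4), the red sphere covered √(2.9² + 2.3²) ≈ 3.7 units.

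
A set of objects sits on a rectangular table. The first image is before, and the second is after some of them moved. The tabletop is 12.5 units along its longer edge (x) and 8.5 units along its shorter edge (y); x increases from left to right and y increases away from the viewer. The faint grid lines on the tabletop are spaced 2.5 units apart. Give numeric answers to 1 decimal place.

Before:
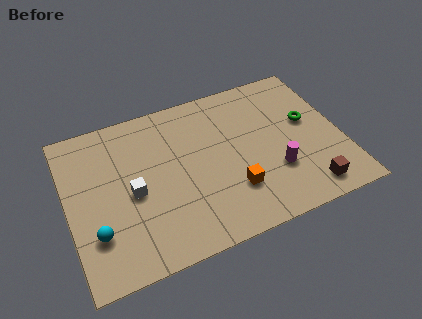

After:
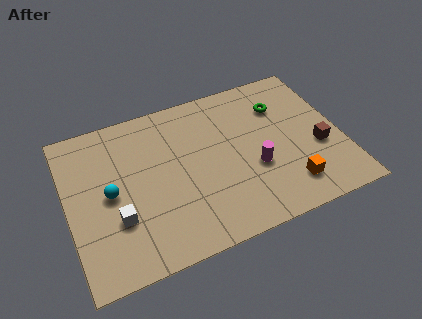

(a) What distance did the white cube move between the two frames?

1.4

The white cube was near (2.9, 3.9) before and (2.1, 2.8) after, so it travelled √(0.8² + 1.1²) ≈ 1.4 units.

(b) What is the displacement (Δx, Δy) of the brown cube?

(0.8, 2.1)

The brown cube started near (10.6, 1.2) and ended near (11.4, 3.3).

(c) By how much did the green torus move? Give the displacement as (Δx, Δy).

(-1.1, 1.3)

The green torus started near (11.1, 4.9) and ended near (10.0, 6.2).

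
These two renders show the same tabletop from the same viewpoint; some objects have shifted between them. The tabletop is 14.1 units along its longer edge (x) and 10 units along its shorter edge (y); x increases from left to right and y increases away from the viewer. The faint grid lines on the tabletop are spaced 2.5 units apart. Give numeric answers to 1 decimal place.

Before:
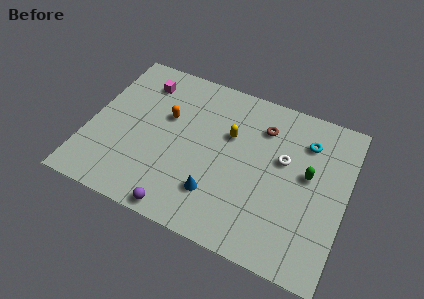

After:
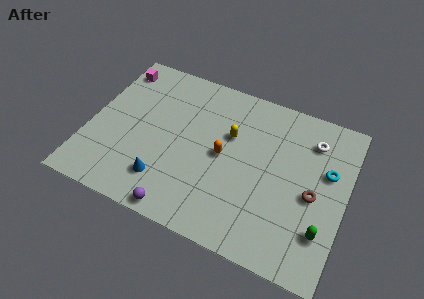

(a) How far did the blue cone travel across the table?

2.8

The blue cone moved from about (7.3, 2.5) to (4.5, 2.2), a distance of √(2.8² + 0.3²) ≈ 2.8.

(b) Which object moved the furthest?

the brown torus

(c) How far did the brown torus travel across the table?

4.4

From (9.3, 7.6) to (12.4, 4.5), the brown torus covered √(3.1² + 3.1²) ≈ 4.4 units.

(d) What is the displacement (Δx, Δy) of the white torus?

(1.4, 1.8)

The white torus started near (10.6, 6.0) and ended near (12.0, 7.8).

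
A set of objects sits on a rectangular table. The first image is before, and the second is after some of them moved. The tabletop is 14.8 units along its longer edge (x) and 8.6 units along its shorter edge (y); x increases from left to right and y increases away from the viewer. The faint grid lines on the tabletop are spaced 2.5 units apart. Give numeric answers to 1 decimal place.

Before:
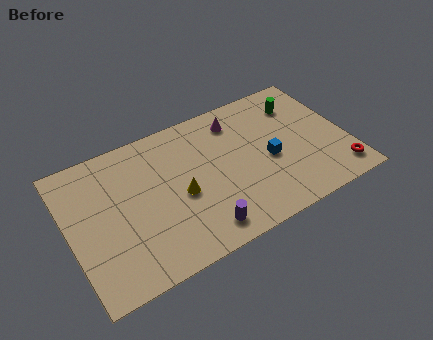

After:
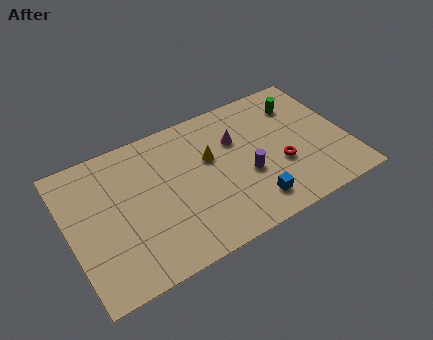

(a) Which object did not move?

the green cylinder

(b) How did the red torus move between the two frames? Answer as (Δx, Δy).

(-2.9, 1.8)

From the two frames, the red torus sits at roughly (14.0, 1.4) before and (11.1, 3.2) after.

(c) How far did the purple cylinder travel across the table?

3.5

The purple cylinder was near (6.5, 1.3) before and (9.3, 3.4) after, so it travelled √(2.8² + 2.1²) ≈ 3.5 units.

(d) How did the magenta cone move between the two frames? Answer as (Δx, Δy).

(-0.2, -1.2)

The magenta cone was at about (9.3, 7.0) and moved to about (9.1, 5.8).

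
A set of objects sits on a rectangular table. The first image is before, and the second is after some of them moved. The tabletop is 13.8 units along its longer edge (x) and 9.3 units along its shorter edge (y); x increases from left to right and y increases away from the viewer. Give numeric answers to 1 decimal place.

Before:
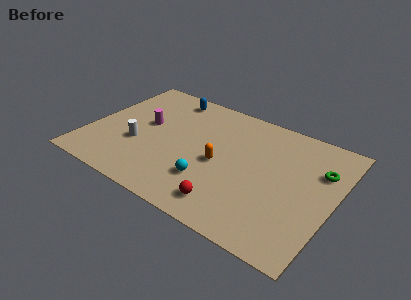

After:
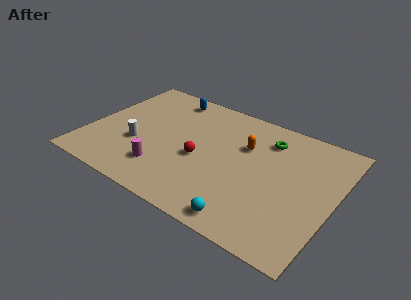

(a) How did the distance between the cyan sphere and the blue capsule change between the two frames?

+2.7

They were about 6.5 units apart before and 9.2 after — 2.7 units further apart.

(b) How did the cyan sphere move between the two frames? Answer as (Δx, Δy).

(2.4, -1.6)

The cyan sphere was at about (7.2, 2.6) and moved to about (9.6, 1.0).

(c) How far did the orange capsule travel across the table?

2.3

The orange capsule moved from about (7.5, 4.2) to (8.6, 6.2), a distance of √(1.1² + 2.0²) ≈ 2.3.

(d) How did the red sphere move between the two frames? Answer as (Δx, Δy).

(-2.1, 2.5)

The red sphere started near (8.5, 1.5) and ended near (6.4, 4.0).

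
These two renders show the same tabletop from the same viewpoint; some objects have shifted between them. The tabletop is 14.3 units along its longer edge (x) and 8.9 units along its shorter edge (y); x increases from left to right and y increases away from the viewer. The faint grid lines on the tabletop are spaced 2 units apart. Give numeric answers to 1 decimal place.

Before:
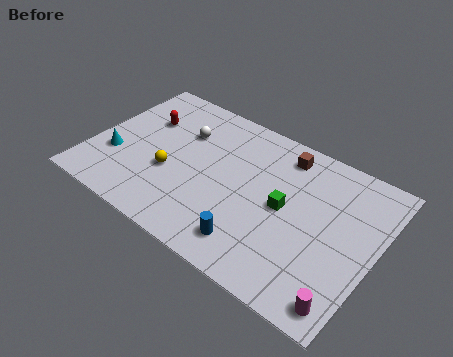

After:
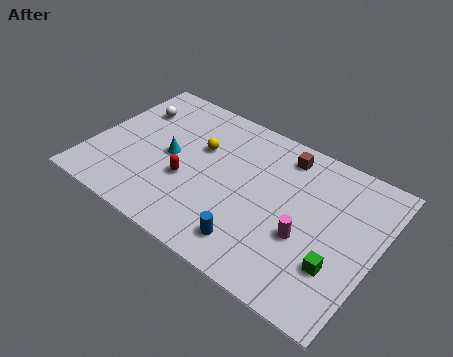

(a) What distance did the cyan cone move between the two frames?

3.0

From (1.3, 3.0) to (3.9, 4.4), the cyan cone covered √(2.6² + 1.4²) ≈ 3.0 units.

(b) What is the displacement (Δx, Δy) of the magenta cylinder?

(-2.4, 2.3)

The magenta cylinder started near (13.4, 1.1) and ended near (11.0, 3.4).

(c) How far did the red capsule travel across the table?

3.8

From (2.2, 6.0) to (5.0, 3.4), the red capsule covered √(2.8² + 2.6²) ≈ 3.8 units.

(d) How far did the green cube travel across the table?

3.4

The green cube moved from about (9.8, 4.5) to (12.7, 2.7), a distance of √(2.9² + 1.8²) ≈ 3.4.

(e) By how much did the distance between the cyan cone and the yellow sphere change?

-1.0

They were about 2.8 units apart before and 1.8 after — 1.0 units closer together.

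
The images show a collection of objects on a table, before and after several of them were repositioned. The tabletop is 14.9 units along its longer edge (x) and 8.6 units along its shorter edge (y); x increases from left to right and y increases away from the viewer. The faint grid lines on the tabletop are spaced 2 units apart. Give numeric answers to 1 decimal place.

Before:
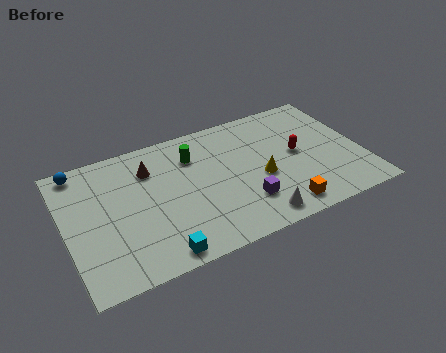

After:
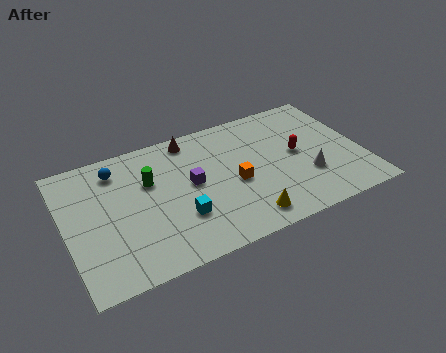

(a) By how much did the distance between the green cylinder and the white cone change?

+2.3

The distance was about 5.9 in the first image and 8.2 in the second, so they moved 2.3 units further apart.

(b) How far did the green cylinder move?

2.4

The green cylinder moved from about (6.6, 6.4) to (4.3, 5.6), a distance of √(2.3² + 0.8²) ≈ 2.4.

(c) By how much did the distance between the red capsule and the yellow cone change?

+2.3

Before: roughly 2.2 units apart; after: 4.5. That's 2.3 units further apart.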